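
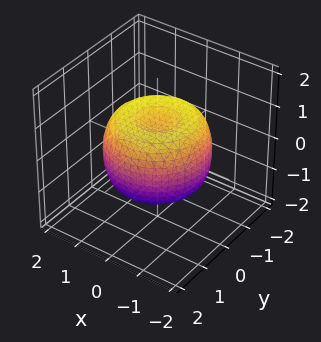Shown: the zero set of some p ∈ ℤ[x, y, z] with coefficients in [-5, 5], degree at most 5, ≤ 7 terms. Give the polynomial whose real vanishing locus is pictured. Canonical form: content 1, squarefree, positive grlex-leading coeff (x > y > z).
2*x^4 + 4*x^2*y^2 + 2*y^4 - 3*x^2 - 3*y^2 + 3*z^2 - 2

1. Degree: the shape is more complex than any degree-3 surface, so deg p = 4.
2. Symmetry: every cross-section ⟂ z is a circle, so x, y appear only via x² + y².
3. From the axis intercepts and sections: a circular section at z = 0 has radius between 1 and 2.
4. Putting this together gives p.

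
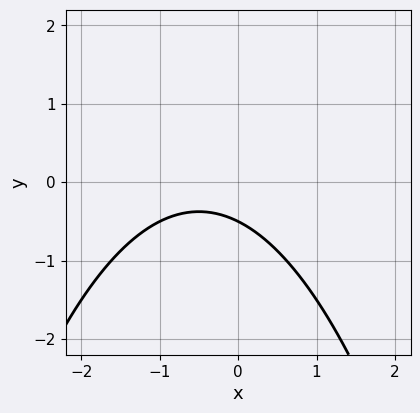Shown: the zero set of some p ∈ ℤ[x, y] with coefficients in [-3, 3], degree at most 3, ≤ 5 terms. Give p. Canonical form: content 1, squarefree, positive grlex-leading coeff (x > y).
x^2 + x + 2*y + 1

The degree is 2 — a generic line meets the curve in up to 2 points.
Reading off the gridlines: it misses every integer gridline on the x-axis.
The integer polynomial consistent with all of this is the stated p.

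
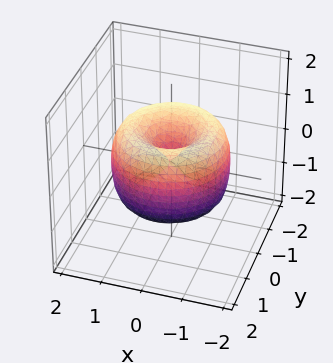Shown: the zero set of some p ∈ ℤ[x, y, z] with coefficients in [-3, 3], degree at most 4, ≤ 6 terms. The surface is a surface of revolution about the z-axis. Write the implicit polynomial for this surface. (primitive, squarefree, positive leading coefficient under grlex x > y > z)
x^4 + 2*x^2*y^2 + y^4 - 2*x^2 - 2*y^2 + z^2

(a) The degree is 4 — a generic line meets the surface in up to 4 points.
(b) By symmetry, every cross-section ⟂ z is a circle, so x, y appear only via x² + y².
(c) Observable constraints: it crosses the z-axis at the gridline z = 0; it meets the y-axis at y = 0 (among the integer gridlines).
(d) Matching integer coefficients to the picture gives p.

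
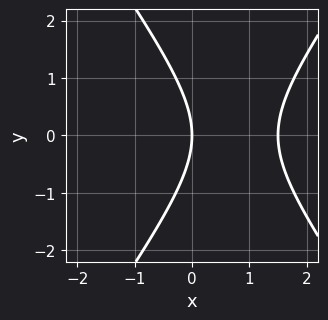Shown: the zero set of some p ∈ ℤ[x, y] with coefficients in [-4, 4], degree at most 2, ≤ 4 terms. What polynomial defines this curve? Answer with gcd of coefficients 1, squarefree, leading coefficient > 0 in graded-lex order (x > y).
deg p = 2. A generic line meets the curve in up to 2 points.
Symmetries: the y ↦ −y reflection is a symmetry, so y appears only in even powers.
Against the integer gridlines: it meets the y-axis at y = 0 (among the integer gridlines); it meets the x-axis at x = 0 (among the integer gridlines).
These observations pin down the coefficients.

2*x^2 - y^2 - 3*x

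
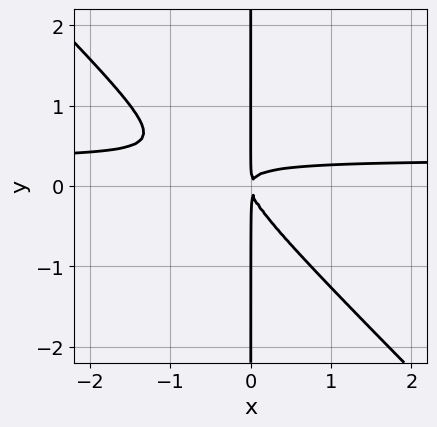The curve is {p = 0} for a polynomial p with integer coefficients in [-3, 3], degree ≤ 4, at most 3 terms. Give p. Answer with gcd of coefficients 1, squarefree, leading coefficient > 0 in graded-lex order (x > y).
3*x^2*y + 3*x*y^2 - x^2

(a) deg p = 3.
(b) Reading off the gridlines: the visible y-axis segment lies entirely on the curve.
(c) Matching integer coefficients to the picture gives p.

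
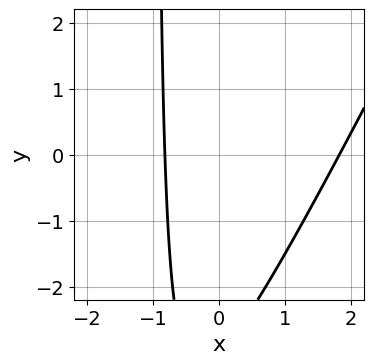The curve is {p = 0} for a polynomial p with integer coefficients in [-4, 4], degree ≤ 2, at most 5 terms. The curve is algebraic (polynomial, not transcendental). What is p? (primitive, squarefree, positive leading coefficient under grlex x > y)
1. The degree is 2 — no degree-1 curve has this shape.
2. Against the integer gridlines: the curve avoids every integer y-axis point in the box.
3. Putting this together gives p.

2*x^2 - x*y - 2*x - y - 3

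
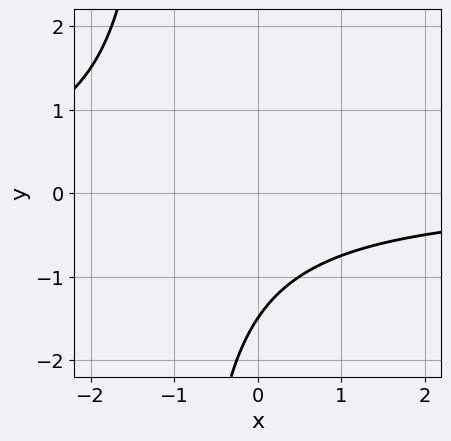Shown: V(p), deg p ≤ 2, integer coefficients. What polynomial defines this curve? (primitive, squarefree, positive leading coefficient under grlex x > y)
First, deg p = 2. A generic line meets the curve in up to 2 points.
Next, from the visible intercepts: it misses every integer gridline on the x-axis.
Finally, the integer polynomial consistent with all of this is the stated p.

2*x*y + 2*y + 3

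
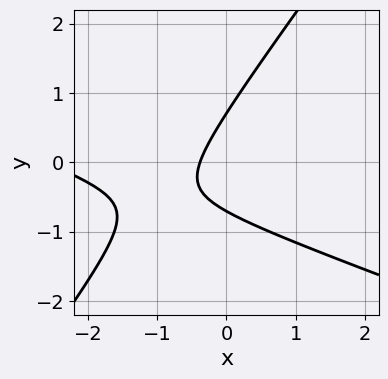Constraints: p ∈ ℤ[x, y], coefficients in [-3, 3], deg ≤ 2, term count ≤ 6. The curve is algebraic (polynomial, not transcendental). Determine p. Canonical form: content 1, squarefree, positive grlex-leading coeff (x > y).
First, degree: the shape is more complex than any degree-1 curve, so deg p = 2.
Finally, solving for integer coefficients yields p as stated.

x^2 + 2*x*y - 2*y^2 + 3*x + 1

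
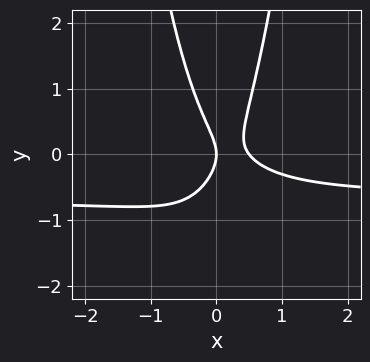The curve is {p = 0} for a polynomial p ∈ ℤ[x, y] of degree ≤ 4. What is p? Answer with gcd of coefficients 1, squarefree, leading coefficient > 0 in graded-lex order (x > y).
1. Degree: a generic line meets the curve in up to 3 points, so deg p = 3.
2. Reading off the gridlines: one y-axis crossing is at y = 0; one x-axis crossing is at x = 0.
3. Together with the visible shape, these determine p as stated.

3*x^2*y + 2*x^2 - y^2 - x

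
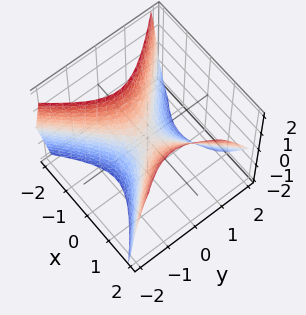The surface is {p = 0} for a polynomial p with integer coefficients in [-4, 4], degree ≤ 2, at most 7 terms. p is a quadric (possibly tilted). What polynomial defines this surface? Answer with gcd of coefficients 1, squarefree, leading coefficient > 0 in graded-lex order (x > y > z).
3*x^2 - x*z - 3*y^2 - y*z - 2*z

First, deg p = 2.
Next, reading off the gridlines: it meets the z-axis at z = 0 (among the integer gridlines); one y-axis crossing is at y = 0.
Finally, solving for integer coefficients yields p as stated.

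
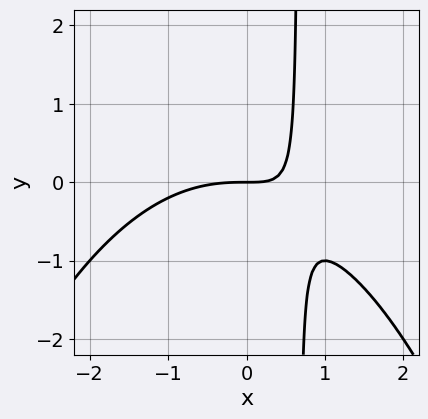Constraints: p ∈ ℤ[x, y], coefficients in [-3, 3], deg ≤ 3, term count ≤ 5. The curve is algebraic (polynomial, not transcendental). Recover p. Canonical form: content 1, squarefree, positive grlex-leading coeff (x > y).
x^3 + 3*x*y - 2*y

First, the degree is 3 — the shape is more complex than any degree-2 curve.
Next, from the axis intercepts and sections: one x-axis crossing is at x = 0; one y-axis crossing is at y = 0.
Finally, solving for integer coefficients yields p as stated.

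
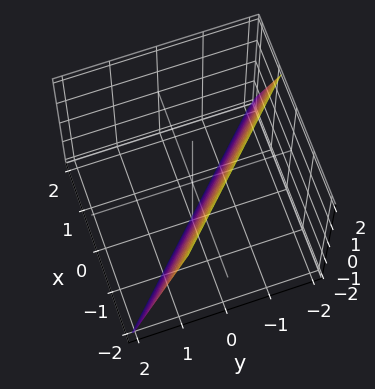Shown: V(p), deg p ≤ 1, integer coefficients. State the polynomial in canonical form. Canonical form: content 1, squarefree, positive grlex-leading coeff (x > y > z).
3*x + 3*y + z + 2

1. The degree is 1 — the surface is flat (a plane).
2. Checking where it meets the axes: one z-axis crossing is at z = -2.
3. These observations pin down the coefficients.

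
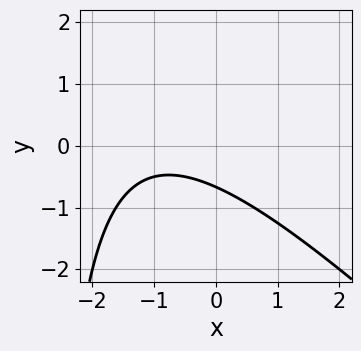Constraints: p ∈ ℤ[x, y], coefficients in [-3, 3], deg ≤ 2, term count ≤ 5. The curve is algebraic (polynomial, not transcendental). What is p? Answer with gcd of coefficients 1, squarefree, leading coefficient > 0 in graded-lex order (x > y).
1. deg p = 2. No degree-1 curve has this shape.
2. Observable constraints: it misses every integer gridline on the x-axis.
3. The integer polynomial consistent with all of this is the stated p.

x^2 + x*y + 2*x + 3*y + 2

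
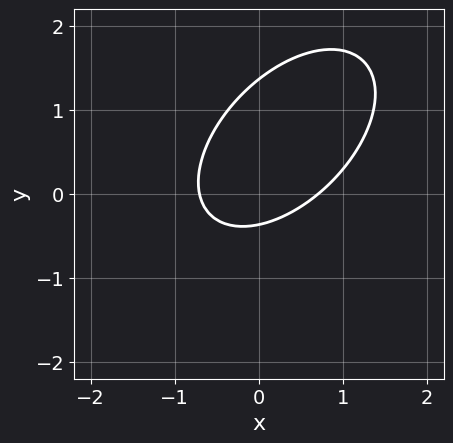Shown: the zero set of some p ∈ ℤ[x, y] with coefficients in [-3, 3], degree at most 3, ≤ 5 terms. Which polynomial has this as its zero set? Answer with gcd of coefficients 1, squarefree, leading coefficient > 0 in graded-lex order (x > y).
First, the degree is 2 — a generic line meets the curve in up to 2 points.
Finally, matching integer coefficients to the picture gives p.

2*x^2 - 2*x*y + 2*y^2 - 2*y - 1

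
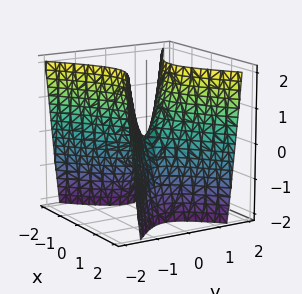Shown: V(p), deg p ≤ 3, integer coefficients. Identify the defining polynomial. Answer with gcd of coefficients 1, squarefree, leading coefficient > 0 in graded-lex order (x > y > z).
Degree: a hyperbolic paraboloid; a quadric, so deg p = 2.
Symmetries: it's symmetric under y → −y, forcing even powers of y; the x ↦ −x reflection is a symmetry, so x appears only in even powers.
Reading off the gridlines: it meets the z-axis at z = 0 (among the integer gridlines); it crosses the y-axis at the gridline y = 0.
Fitting integer coefficients to these (and the overall shape) gives p.

2*x^2 - 3*y^2 + z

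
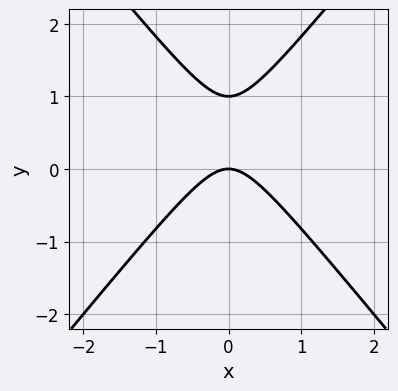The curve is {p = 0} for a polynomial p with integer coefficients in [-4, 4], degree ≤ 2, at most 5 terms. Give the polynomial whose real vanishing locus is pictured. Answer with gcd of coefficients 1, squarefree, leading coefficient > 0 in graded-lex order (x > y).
(a) The degree is 2 — the shape is more complex than any degree-1 curve.
(b) Symmetries: the x ↦ −x reflection is a symmetry, so x appears only in even powers.
(c) Reading off the gridlines: the y-axis gridline crossings are at y ∈ {0, 1}; it meets the x-axis at x = 0 (among the integer gridlines).
(d) Assembling these constraints gives the stated polynomial.

3*x^2 - 2*y^2 + 2*y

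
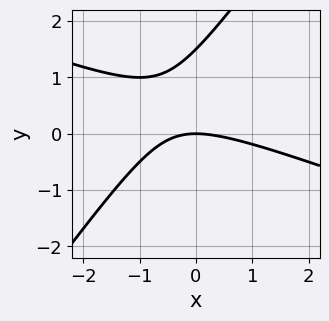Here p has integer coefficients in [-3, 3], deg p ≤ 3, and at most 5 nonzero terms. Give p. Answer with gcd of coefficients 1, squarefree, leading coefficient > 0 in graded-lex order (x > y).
First, degree: the shape is more complex than any degree-1 curve, so deg p = 2.
Next, against the integer gridlines: it crosses the x-axis at the gridline x = 0; one y-axis crossing is at y = 0.
Finally, matching integer coefficients to the picture gives p.

x^2 + 2*x*y - 2*y^2 + 3*y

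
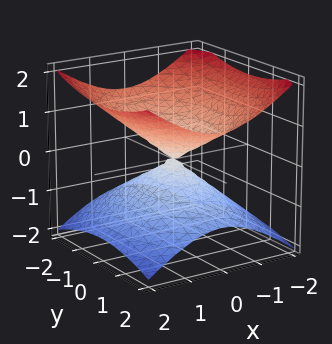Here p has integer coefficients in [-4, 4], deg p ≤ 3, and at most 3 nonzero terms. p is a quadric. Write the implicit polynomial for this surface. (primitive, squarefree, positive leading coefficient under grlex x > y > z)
2*x^2 + y^2 - 3*z^2

First, the degree is 2 — a double cone through the origin; a quadric.
Next, symmetries: it's symmetric under z → −z, forcing even powers of z; mirror symmetry y ↦ −y ⇒ only even powers of y; mirror symmetry x ↦ −x ⇒ only even powers of x.
Next, reading off the gridlines: one y-axis crossing is at y = 0; it crosses the z-axis at the gridline z = 0.
Finally, solving for integer coefficients yields p as stated.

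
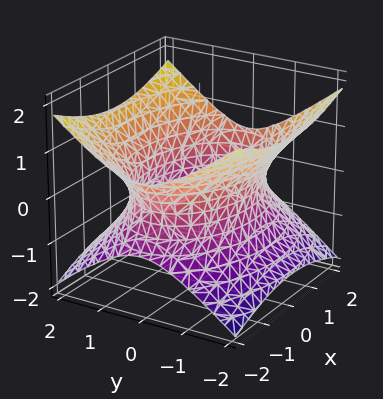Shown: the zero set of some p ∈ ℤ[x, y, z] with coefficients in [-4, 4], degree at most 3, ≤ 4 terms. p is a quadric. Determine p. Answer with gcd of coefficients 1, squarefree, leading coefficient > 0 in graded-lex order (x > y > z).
x^2 + 2*y^2 - 3*z^2 - 3

1. Degree: an hourglass — one-sheet hyperboloid; a quadric, so deg p = 2.
2. Symmetries: the x ↦ −x reflection is a symmetry, so x appears only in even powers; mirror symmetry z ↦ −z ⇒ only even powers of z; the y ↦ −y reflection is a symmetry, so y appears only in even powers.
3. Checking where it meets the axes: the surface avoids every integer z-axis point in the box.
4. Assembling these constraints gives the stated polynomial.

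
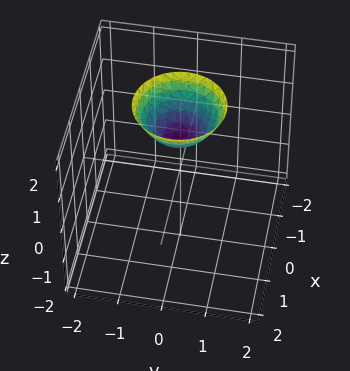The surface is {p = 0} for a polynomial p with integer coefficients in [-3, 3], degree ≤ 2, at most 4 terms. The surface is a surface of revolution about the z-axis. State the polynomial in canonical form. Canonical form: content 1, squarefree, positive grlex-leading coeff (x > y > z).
x^2 + y^2 - z + 1

1. deg p = 2. A generic line meets the surface in up to 2 points.
2. Symmetry: every cross-section ⟂ z is a circle, so x, y appear only via x² + y².
3. From the visible intercepts: it meets the z-axis at z = 1 (among the integer gridlines); no y-intercept at any integer in the box.
4. Matching integer coefficients to the picture gives p.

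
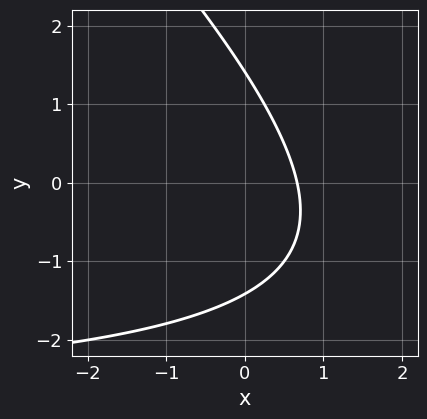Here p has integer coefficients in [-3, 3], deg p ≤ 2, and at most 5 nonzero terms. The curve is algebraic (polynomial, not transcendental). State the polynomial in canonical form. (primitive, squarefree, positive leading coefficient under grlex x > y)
x*y + y^2 + 3*x - 2

(a) Degree: a generic line meets the curve in up to 2 points, so deg p = 2.
(b) Matching integer coefficients to the picture gives p.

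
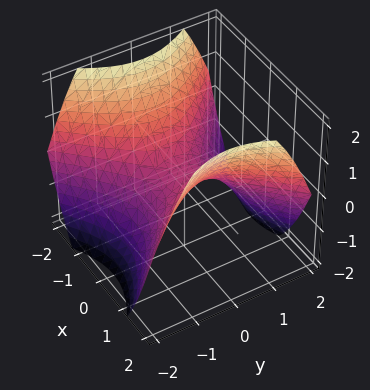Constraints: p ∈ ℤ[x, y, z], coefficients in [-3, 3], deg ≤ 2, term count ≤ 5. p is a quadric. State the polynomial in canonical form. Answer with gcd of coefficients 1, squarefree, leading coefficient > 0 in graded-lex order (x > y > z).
First, deg p = 2. A saddle surface; a quadric.
Next, symmetries: the y ↦ −y reflection is a symmetry, so y appears only in even powers; it's symmetric under x → −x, forcing even powers of x.
Then, against the integer gridlines: one z-axis crossing is at z = 0; it meets the y-axis at y = 0 (among the integer gridlines); it crosses the x-axis at the gridline x = 0.
Finally, these observations pin down the coefficients.

2*x^2 - 2*y^2 - 3*z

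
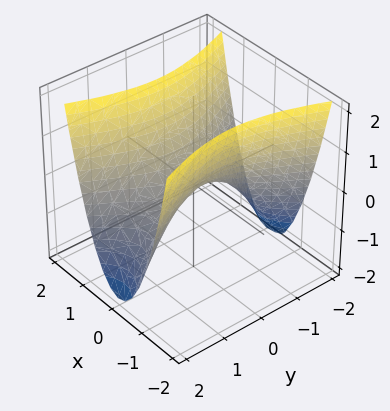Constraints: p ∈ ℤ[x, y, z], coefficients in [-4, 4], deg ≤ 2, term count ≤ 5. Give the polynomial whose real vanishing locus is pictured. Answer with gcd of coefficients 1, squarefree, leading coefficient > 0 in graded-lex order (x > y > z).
3*x^2 - y^2 - 2*z

(a) Degree: a hyperbolic paraboloid; a quadric, so deg p = 2.
(b) Symmetries: it's symmetric under y → −y, forcing even powers of y; it's symmetric under x → −x, forcing even powers of x.
(c) Observable constraints: it meets the x-axis at x = 0 (among the integer gridlines); it crosses the z-axis at the gridline z = 0.
(d) Fitting integer coefficients to these (and the overall shape) gives p.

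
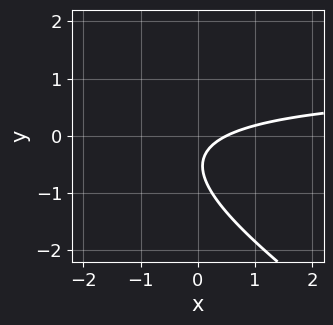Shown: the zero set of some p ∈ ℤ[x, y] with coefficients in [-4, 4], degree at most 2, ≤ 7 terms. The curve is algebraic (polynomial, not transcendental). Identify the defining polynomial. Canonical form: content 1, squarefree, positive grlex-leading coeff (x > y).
2*x*y + 3*y^2 - 2*x + 3*y + 1

First, the degree is 2 — the shape is more complex than any degree-1 curve.
Next, from the visible intercepts: no y-intercept at any integer in the box.
Finally, the integer polynomial consistent with all of this is the stated p.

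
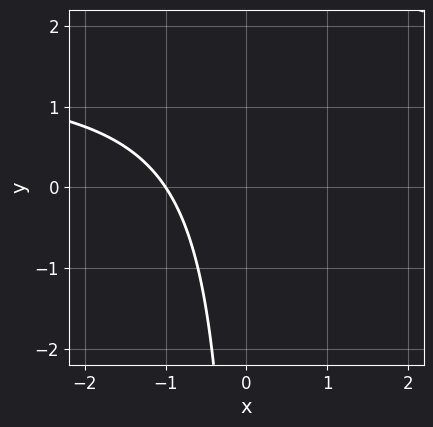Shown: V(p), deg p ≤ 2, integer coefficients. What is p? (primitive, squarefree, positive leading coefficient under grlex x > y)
1. Degree: a generic line meets the curve in up to 2 points, so deg p = 2.
2. From the visible intercepts: it meets the x-axis at x = -1 (among the integer gridlines); no y-intercept at any integer in the box.
3. Assembling these constraints gives the stated polynomial.

2*x*y - 3*x - 3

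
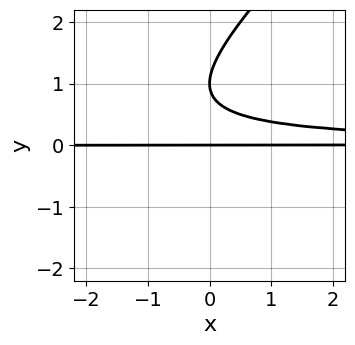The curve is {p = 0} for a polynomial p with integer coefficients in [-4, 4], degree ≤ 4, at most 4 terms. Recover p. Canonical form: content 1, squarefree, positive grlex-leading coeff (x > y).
The degree is 3 — no degree-2 curve has this shape.
Against the integer gridlines: the visible x-axis segment lies entirely on the curve; the y-axis gridline crossings are at y ∈ {0, 1}.
Putting this together gives p.

x*y^2 - y^3 + 2*y^2 - y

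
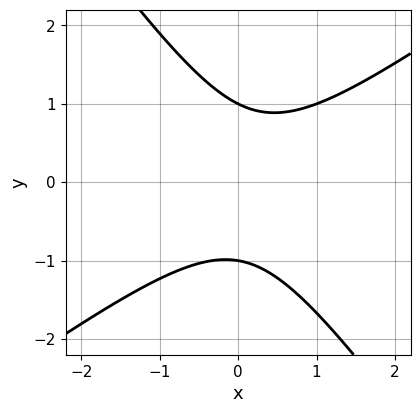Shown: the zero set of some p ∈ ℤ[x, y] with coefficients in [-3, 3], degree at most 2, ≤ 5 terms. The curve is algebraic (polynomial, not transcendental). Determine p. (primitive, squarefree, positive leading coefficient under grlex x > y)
3*x^2 - 2*x*y - 3*y^2 - x + 3

First, the degree is 2 — no degree-1 curve has this shape.
Next, observable constraints: the y-axis gridline crossings are at y ∈ {-1, 1}; no x-intercept at any integer in the box.
Finally, fitting integer coefficients to these (and the overall shape) gives p.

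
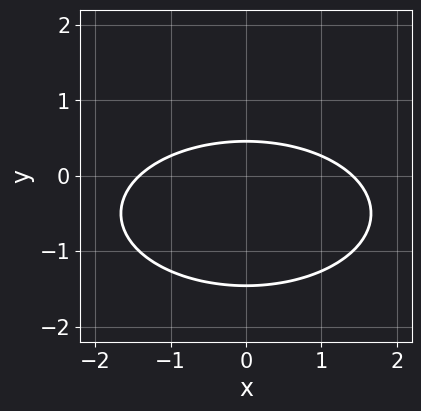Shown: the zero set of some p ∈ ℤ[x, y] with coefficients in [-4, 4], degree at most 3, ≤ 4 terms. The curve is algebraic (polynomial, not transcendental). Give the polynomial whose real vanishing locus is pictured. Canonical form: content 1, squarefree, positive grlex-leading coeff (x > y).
x^2 + 3*y^2 + 3*y - 2

1. The degree is 2 — no degree-1 curve has this shape.
2. Symmetries: the x ↦ −x reflection is a symmetry, so x appears only in even powers.
3. Fitting integer coefficients to these (and the overall shape) gives p.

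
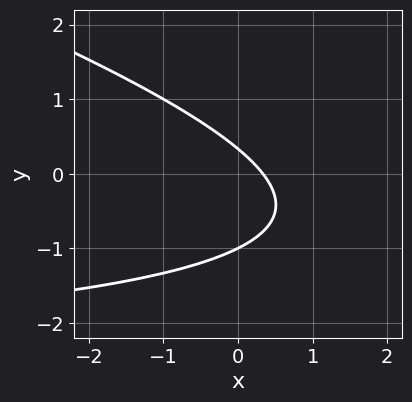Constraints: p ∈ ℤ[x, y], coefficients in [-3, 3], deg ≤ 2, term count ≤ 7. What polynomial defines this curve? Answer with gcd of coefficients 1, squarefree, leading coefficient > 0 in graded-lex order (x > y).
x*y + 3*y^2 + 3*x + 2*y - 1

The degree is 2 — a generic line meets the curve in up to 2 points.
Reading off the gridlines: it meets the y-axis at y = -1 (among the integer gridlines).
Putting this together gives p.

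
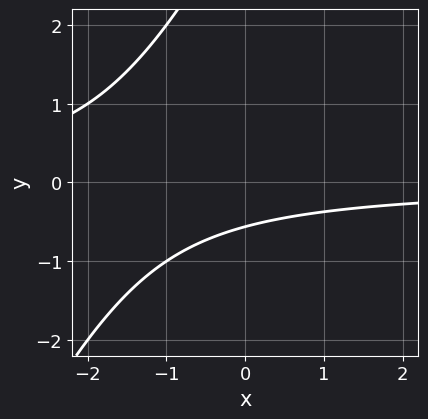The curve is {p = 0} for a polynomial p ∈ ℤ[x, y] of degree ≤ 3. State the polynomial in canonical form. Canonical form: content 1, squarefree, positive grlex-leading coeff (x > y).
Degree: a generic line meets the curve in up to 2 points, so deg p = 2.
Reading off the gridlines: no x-intercept at any integer in the box.
Matching integer coefficients to the picture gives p.

2*x*y - y^2 + 3*y + 2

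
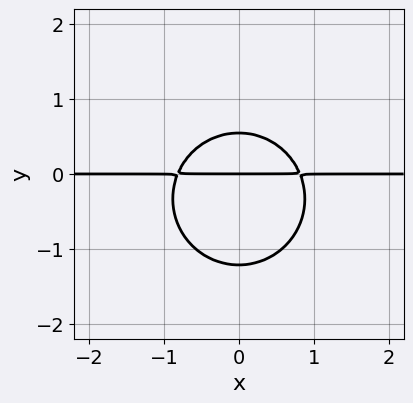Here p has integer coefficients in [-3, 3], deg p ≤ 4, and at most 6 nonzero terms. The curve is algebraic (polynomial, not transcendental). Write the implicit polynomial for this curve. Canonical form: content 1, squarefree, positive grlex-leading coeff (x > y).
First, deg p = 3. The shape is more complex than any degree-2 curve.
Then, symmetries: it's symmetric under x → −x, forcing even powers of x.
Next, from the axis intercepts and sections: one y-axis crossing is at y = 0; the visible x-axis segment lies entirely on the curve.
Finally, matching integer coefficients to the picture gives p.

3*x^2*y + 3*y^3 + 2*y^2 - 2*y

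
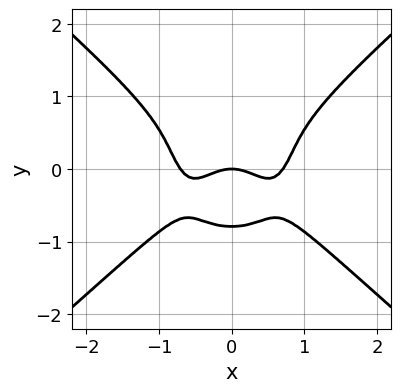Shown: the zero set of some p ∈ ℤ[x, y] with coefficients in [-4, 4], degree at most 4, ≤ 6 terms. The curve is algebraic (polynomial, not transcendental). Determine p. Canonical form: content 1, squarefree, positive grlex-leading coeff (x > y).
1. Degree: the shape is more complex than any degree-3 curve, so deg p = 4.
2. Symmetries: it's symmetric under x → −x, forcing even powers of x.
3. Against the integer gridlines: it meets the x-axis at x = 0 (among the integer gridlines); it crosses the y-axis at the gridline y = 0.
4. These observations pin down the coefficients.

2*x^4 - x^2*y^2 - 2*y^4 - x^2 - y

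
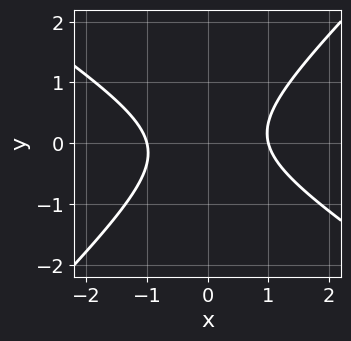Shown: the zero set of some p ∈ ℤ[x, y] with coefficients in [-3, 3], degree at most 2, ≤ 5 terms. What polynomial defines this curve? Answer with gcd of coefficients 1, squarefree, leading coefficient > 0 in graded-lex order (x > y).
First, the degree is 2 — no degree-1 curve has this shape.
Then, from the axis intercepts and sections: the curve avoids every integer y-axis point in the box; among the integer gridlines, it crosses the x-axis at x ∈ {-1, 1}.
Finally, putting this together gives p.

2*x^2 + x*y - 3*y^2 - 2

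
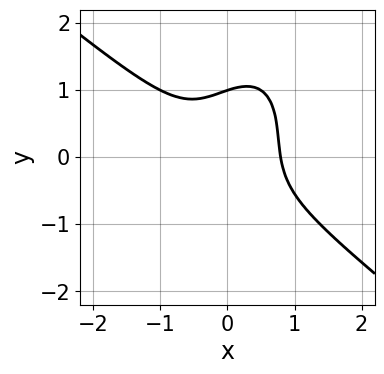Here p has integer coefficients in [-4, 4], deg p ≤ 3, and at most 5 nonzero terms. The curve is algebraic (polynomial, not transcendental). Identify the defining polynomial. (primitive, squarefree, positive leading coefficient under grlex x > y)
2*x^3 + x^2*y - x*y^2 + y^3 - 1

Degree: the shape is more complex than any degree-2 curve, so deg p = 3.
Checking where it meets the axes: one y-axis crossing is at y = 1.
Assembling these constraints gives the stated polynomial.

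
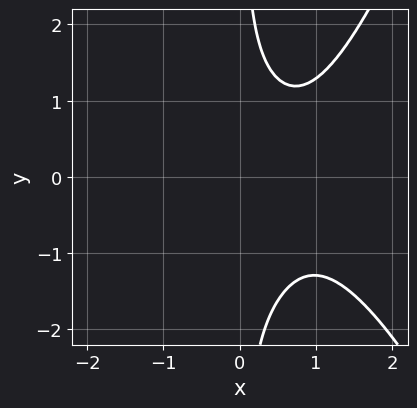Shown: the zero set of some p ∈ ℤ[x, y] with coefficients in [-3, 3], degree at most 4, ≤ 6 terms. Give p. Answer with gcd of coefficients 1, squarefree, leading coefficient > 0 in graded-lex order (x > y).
2*x^4 + 2*x^2*y - 3*x*y^2 - 2*x*y + 3

First, the degree is 4 — no degree-3 curve has this shape.
Then, from the visible intercepts: no y-intercept at any integer in the box; the curve avoids every integer x-axis point in the box.
Finally, solving for integer coefficients yields p as stated.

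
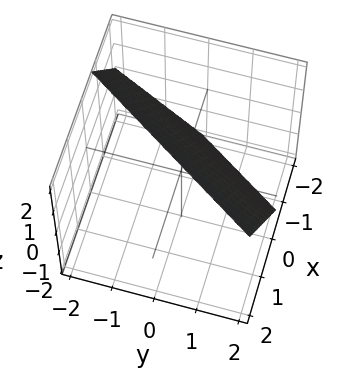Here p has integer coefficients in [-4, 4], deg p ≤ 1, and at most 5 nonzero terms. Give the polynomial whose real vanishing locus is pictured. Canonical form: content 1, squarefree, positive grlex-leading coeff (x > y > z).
First, deg p = 1.
Then, checking where it meets the axes: it crosses the y-axis at the gridline y = 1; it meets the z-axis at z = 1 (among the integer gridlines).
Finally, the integer polynomial consistent with all of this is the stated p.

3*x - 2*y - 2*z + 2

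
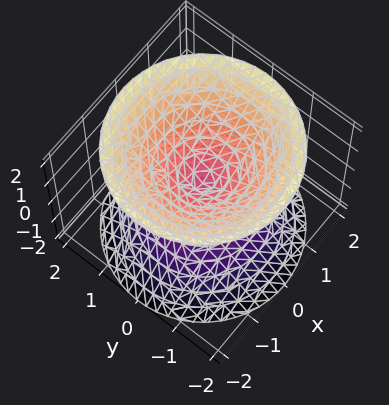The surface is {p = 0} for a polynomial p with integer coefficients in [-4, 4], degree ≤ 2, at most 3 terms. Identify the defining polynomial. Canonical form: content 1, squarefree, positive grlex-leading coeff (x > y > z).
1. The picture has 2 separate pieces. Treating them together as one polynomial.
2. Degree: two nappes meeting at a single point; a quadric, so deg p = 2.
3. Symmetries: the z ↦ −z reflection is a symmetry, so z appears only in even powers; every cross-section ⟂ z is a circle, so x, y appear only via x² + y².
4. Checking where it meets the axes: one y-axis crossing is at y = 0; one z-axis crossing is at z = 0.
5. Together with the visible shape, these determine p as stated.

x^2 + y^2 - z^2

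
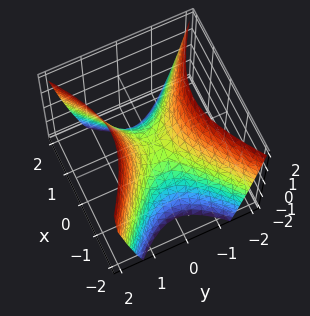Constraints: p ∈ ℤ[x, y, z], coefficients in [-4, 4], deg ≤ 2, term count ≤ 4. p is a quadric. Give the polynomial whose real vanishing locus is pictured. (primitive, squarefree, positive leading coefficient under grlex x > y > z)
2*x^2 - 3*y^2 + 2*z

(a) Degree: a hyperbolic paraboloid; a quadric, so deg p = 2.
(b) Symmetries: mirror symmetry y ↦ −y ⇒ only even powers of y; the x ↦ −x reflection is a symmetry, so x appears only in even powers.
(c) Checking where it meets the axes: one y-axis crossing is at y = 0; one x-axis crossing is at x = 0; it meets the z-axis at z = 0 (among the integer gridlines).
(d) Solving for integer coefficients yields p as stated.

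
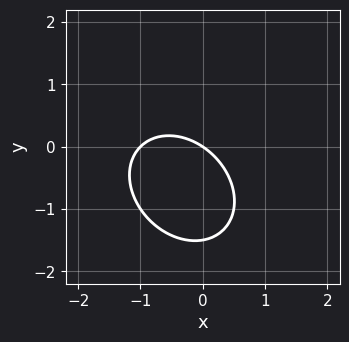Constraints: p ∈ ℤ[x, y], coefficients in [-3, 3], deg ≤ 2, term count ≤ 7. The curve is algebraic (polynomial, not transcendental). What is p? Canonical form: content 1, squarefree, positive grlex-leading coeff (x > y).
2*x^2 + x*y + 2*y^2 + 2*x + 3*y

1. The degree is 2 — a generic line meets the curve in up to 2 points.
2. Checking where it meets the axes: it meets the y-axis at y = 0 (among the integer gridlines); among the integer gridlines, it crosses the x-axis at x ∈ {-1, 0}.
3. Together with the visible shape, these determine p as stated.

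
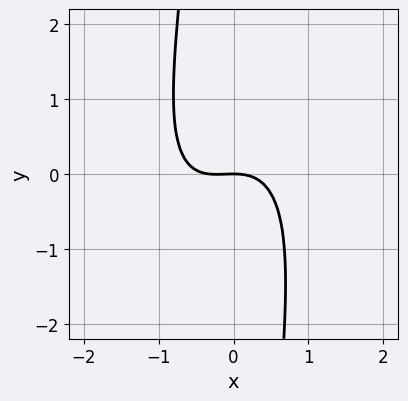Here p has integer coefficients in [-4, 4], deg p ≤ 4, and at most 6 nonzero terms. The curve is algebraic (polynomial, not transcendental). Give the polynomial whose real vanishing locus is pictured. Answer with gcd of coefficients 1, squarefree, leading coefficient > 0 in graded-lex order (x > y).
deg p = 3.
Against the integer gridlines: one y-axis crossing is at y = 0; it meets the x-axis at x = 0 (among the integer gridlines).
Putting this together gives p.

3*x^3 - 2*x^2*y + x*y^2 + x^2 + 3*y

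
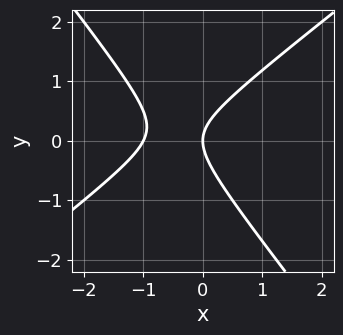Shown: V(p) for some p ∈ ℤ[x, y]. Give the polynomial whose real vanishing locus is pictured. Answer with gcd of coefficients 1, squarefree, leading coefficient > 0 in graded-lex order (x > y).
2*x^2 - x*y - 2*y^2 + 2*x

1. The degree is 2 — the shape is more complex than any degree-1 curve.
2. From the axis intercepts and sections: it crosses the y-axis at the gridline y = 0; the x-axis gridline crossings are at x ∈ {-1, 0}.
3. These observations pin down the coefficients.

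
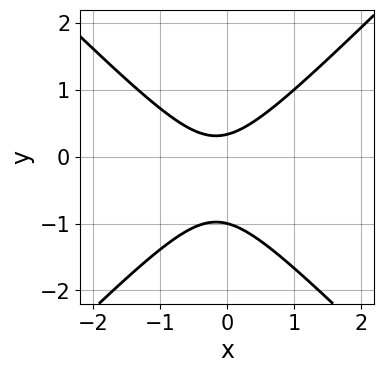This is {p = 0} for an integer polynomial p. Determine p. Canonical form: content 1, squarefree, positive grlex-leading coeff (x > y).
deg p = 2.
Checking where it meets the axes: no x-intercept at any integer in the box; it meets the y-axis at y = -1 (among the integer gridlines).
These observations pin down the coefficients.

3*x^2 - 3*y^2 + x - 2*y + 1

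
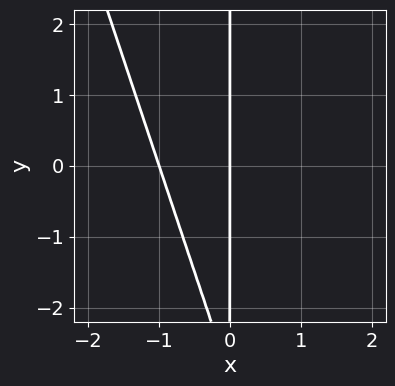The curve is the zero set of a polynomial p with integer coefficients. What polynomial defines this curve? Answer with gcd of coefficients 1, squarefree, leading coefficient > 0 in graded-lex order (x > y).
3*x^2 + x*y + 3*x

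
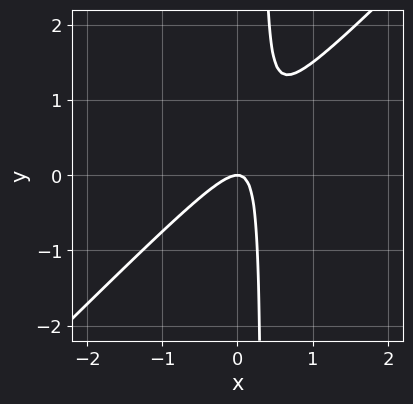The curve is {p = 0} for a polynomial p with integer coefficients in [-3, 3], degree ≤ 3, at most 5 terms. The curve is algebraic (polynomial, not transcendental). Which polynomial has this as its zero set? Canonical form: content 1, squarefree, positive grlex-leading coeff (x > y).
3*x^2 - 3*x*y + y

(a) The degree is 2 — the shape is more complex than any degree-1 curve.
(b) Reading off the gridlines: it meets the y-axis at y = 0 (among the integer gridlines); one x-axis crossing is at x = 0.
(c) These observations pin down the coefficients.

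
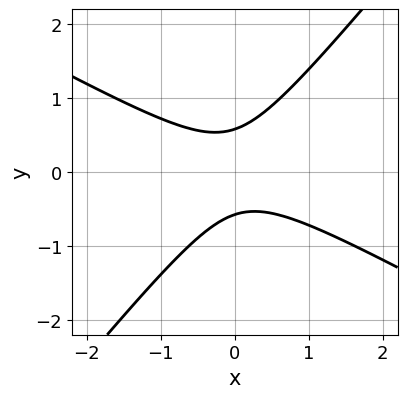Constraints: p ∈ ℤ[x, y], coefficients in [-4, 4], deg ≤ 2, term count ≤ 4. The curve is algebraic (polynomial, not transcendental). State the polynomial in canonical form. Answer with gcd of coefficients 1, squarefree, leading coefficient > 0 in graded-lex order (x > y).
Degree: the shape is more complex than any degree-1 curve, so deg p = 2.
From the axis intercepts and sections: the curve avoids every integer x-axis point in the box.
These observations pin down the coefficients.

2*x^2 + 2*x*y - 3*y^2 + 1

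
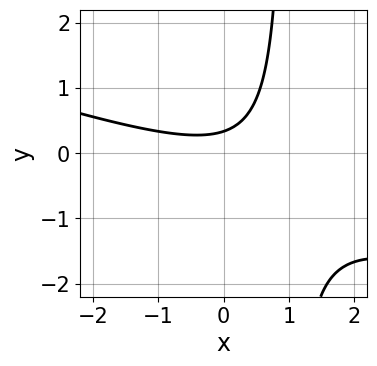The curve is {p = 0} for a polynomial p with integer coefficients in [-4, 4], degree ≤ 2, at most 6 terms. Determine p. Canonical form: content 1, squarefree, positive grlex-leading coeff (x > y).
(a) deg p = 2. A generic line meets the curve in up to 2 points.
(b) From the visible intercepts: the curve avoids every integer x-axis point in the box.
(c) Matching integer coefficients to the picture gives p.

x^2 + 3*x*y - 3*y + 1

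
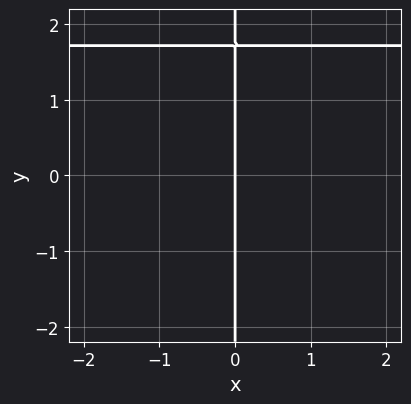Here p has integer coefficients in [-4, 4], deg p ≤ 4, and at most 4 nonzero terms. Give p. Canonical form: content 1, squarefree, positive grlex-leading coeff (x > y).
Degree: no degree-3 curve has this shape, so deg p = 4.
Against the integer gridlines: every point of the y-axis in the box is on the curve; one x-axis crossing is at x = 0.
Matching integer coefficients to the picture gives p.

2*x*y^3 - 3*x*y^2 + x*y - 3*x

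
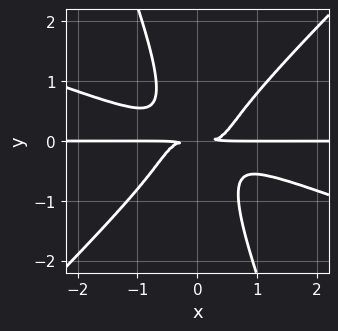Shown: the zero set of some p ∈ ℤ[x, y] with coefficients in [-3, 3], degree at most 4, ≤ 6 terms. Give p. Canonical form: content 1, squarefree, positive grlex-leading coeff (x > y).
x^3*y + 2*x^2*y^2 - 2*x*y^3 - y^4 - y^2

Degree: the shape is more complex than any degree-3 curve, so deg p = 4.
Observable constraints: every point of the x-axis in the box is on the curve.
Fitting integer coefficients to these (and the overall shape) gives p.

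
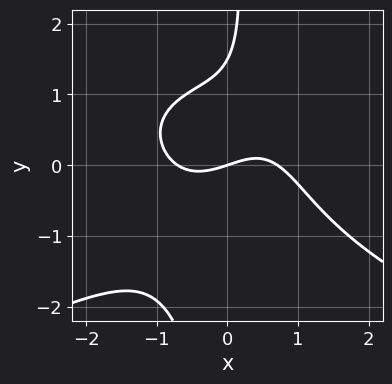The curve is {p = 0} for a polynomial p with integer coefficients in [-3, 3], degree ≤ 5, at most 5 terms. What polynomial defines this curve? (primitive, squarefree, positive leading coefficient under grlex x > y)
The degree is 4 — the shape is more complex than any degree-3 curve.
From the visible intercepts: it crosses the x-axis at the gridline x = 0; it crosses the y-axis at the gridline y = 0.
Fitting integer coefficients to these (and the overall shape) gives p.

2*x*y^3 + 2*x^3 - 2*y^2 - x + 3*y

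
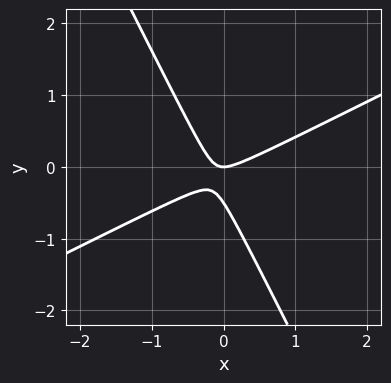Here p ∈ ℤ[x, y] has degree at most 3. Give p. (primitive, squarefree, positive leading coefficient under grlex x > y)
2*x^2 - 3*x*y - 2*y^2 - y

(a) Degree: no degree-1 curve has this shape, so deg p = 2.
(b) Reading off the gridlines: one y-axis crossing is at y = 0; it crosses the x-axis at the gridline x = 0.
(c) Assembling these constraints gives the stated polynomial.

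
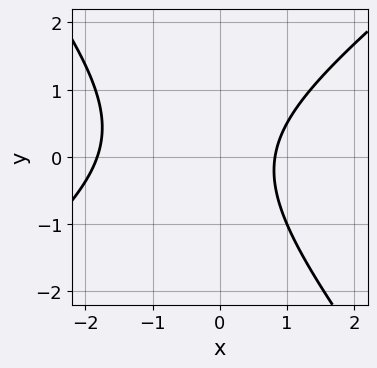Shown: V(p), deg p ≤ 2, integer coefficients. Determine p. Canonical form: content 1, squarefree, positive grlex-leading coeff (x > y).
1. deg p = 2.
2. Against the integer gridlines: it misses every integer gridline on the y-axis.
3. The integer polynomial consistent with all of this is the stated p.

2*x^2 - x*y - 2*y^2 + 2*x - 3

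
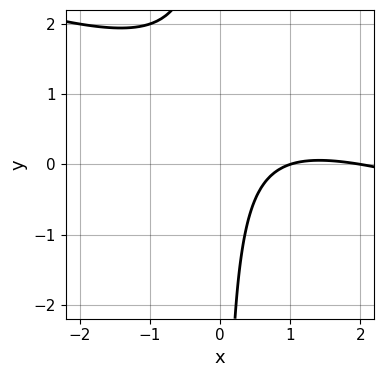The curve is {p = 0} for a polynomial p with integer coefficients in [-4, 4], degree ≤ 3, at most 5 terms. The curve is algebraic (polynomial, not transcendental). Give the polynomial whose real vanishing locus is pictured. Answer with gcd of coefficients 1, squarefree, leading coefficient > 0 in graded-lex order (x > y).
deg p = 2.
Reading off the gridlines: the x-axis gridline crossings are at x ∈ {1, 2}; the curve avoids every integer y-axis point in the box.
Putting this together gives p.

x^2 + 3*x*y - 3*x + 2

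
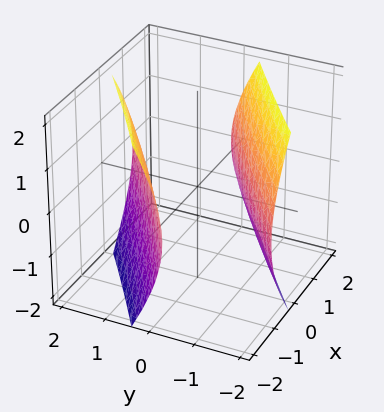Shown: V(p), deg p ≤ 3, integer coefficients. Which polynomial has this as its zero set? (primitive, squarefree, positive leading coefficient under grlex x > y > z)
1. The picture has 2 separate pieces. They look like related sheets of one shape, so recover p as a whole.
2. deg p = 2. A generic line meets the surface in up to 2 points.
3. Reading off the gridlines: no z-intercept at any integer in the box.
4. Solving for integer coefficients yields p as stated.

x^2 - 3*x*y + 2*y^2 - z^2 - 3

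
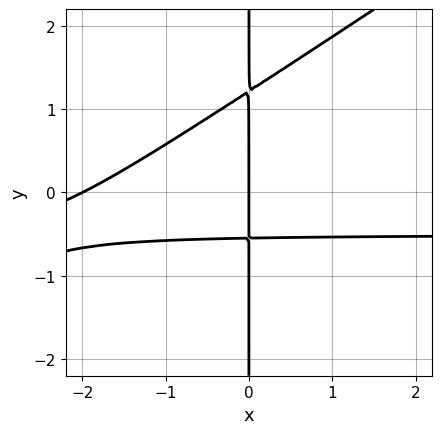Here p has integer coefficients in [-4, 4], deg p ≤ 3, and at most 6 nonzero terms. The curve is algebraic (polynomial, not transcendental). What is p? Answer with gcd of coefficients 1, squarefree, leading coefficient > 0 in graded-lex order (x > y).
2*x^2*y - 3*x*y^2 + x^2 + 2*x*y + 2*x

1. The degree is 3 — no degree-2 curve has this shape.
2. From the axis intercepts and sections: the visible y-axis segment lies entirely on the curve; the x-axis gridline crossings are at x ∈ {-2, 0}.
3. Together with the visible shape, these determine p as stated.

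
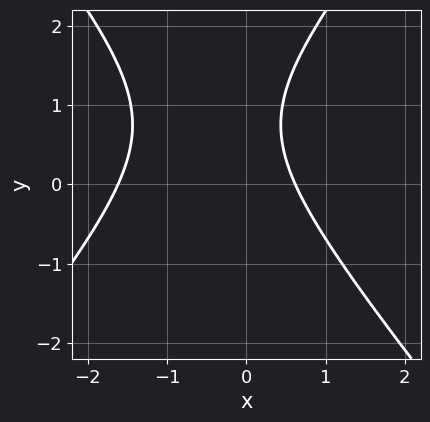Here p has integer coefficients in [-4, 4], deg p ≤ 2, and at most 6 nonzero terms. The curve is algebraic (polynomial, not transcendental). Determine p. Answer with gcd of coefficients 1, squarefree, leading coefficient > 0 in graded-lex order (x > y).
3*x^2 - 2*y^2 + 3*x + 3*y - 3

First, the degree is 2 — a generic line meets the curve in up to 2 points.
Then, from the axis intercepts and sections: no y-intercept at any integer in the box.
Finally, matching integer coefficients to the picture gives p.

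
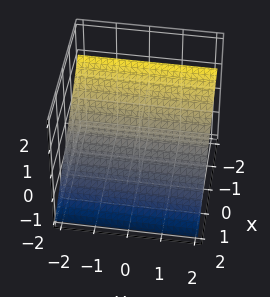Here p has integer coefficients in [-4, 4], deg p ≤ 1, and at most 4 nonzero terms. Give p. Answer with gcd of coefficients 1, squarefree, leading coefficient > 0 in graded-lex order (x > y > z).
2*x + 3*z + 2

1. deg p = 1. The surface is flat (a plane).
2. Observable constraints: it misses every integer gridline on the y-axis; it meets the x-axis at x = -1 (among the integer gridlines).
3. These observations pin down the coefficients.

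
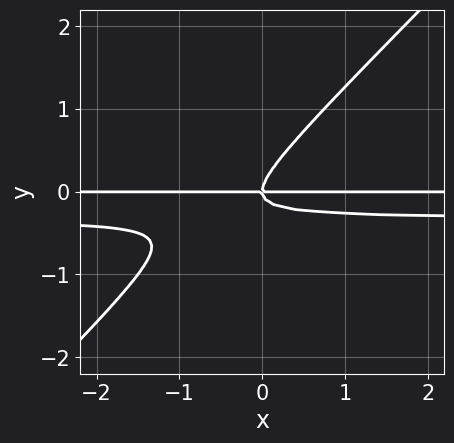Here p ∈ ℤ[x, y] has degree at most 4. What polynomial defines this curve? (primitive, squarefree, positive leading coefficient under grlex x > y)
3*x*y^2 - 3*y^3 + x*y

1. Degree: no degree-2 curve has this shape, so deg p = 3.
2. From the axis intercepts and sections: the visible x-axis segment lies entirely on the curve; it meets the y-axis at y = 0 (among the integer gridlines).
3. The integer polynomial consistent with all of this is the stated p.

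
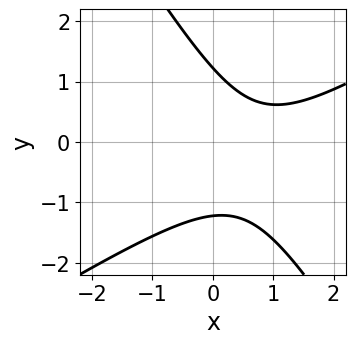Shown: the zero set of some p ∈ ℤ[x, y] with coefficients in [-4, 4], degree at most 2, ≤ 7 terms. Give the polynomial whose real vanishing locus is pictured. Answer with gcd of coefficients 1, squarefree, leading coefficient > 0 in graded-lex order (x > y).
2*x^2 - 2*x*y - 2*y^2 - 3*x + 3

1. deg p = 2. No degree-1 curve has this shape.
2. Observable constraints: no x-intercept at any integer in the box.
3. Assembling these constraints gives the stated polynomial.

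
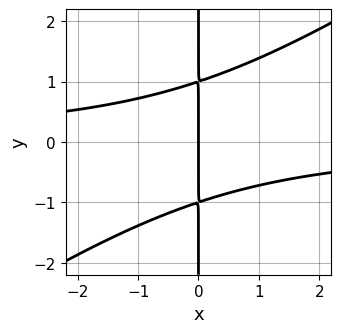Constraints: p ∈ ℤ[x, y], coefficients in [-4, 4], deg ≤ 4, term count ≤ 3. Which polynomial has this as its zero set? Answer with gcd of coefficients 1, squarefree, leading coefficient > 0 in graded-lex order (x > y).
The degree is 3 — a generic line meets the curve in up to 3 points.
Observable constraints: every point of the y-axis in the box is on the curve; it meets the x-axis at x = 0 (among the integer gridlines).
Fitting integer coefficients to these (and the overall shape) gives p.

2*x^2*y - 3*x*y^2 + 3*x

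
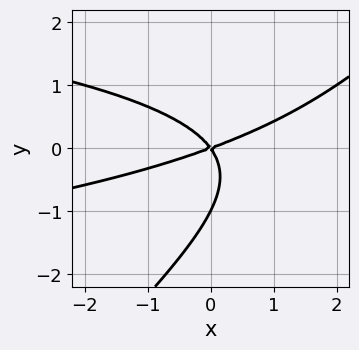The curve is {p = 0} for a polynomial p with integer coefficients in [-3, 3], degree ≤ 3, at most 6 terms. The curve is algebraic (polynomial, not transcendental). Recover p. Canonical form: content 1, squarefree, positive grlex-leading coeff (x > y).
2*x*y^2 - 2*y^3 + x^2 - 2*x*y - 2*y^2

(a) Degree: the shape is more complex than any degree-2 curve, so deg p = 3.
(b) From the axis intercepts and sections: it meets the x-axis at x = 0 (among the integer gridlines); among the integer gridlines, it crosses the y-axis at y ∈ {-1, 0}.
(c) Solving for integer coefficients yields p as stated.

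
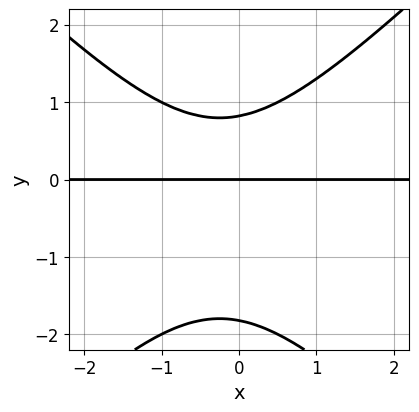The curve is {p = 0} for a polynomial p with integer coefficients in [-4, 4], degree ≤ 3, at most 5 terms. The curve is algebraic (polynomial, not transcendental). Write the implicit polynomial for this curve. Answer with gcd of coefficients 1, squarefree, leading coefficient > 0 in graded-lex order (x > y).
2*x^2*y - 2*y^3 + x*y - 2*y^2 + 3*y

1. Degree: the shape is more complex than any degree-2 curve, so deg p = 3.
2. Reading off the gridlines: every point of the x-axis in the box is on the curve; it meets the y-axis at y = 0 (among the integer gridlines).
3. Putting this together gives p.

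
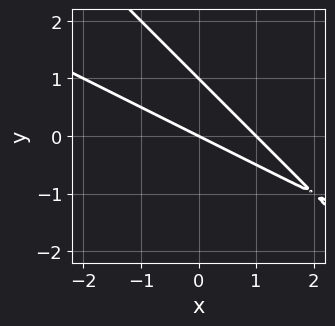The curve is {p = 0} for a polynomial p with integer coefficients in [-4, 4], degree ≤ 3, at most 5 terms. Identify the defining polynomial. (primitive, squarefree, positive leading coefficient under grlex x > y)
x^2 + 3*x*y + 2*y^2 - x - 2*y

(a) The degree is 2 — a generic line meets the curve in up to 2 points.
(b) From the visible intercepts: the y-axis gridline crossings are at y ∈ {0, 1}; the x-axis gridline crossings are at x ∈ {0, 1}.
(c) The integer polynomial consistent with all of this is the stated p.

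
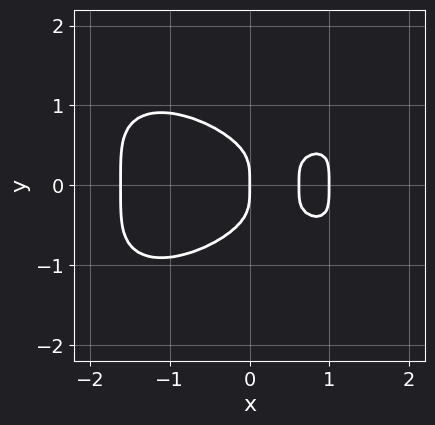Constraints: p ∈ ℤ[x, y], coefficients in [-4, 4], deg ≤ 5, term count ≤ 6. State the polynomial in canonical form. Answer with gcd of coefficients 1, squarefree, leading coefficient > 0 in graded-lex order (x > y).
The degree is 4 — no degree-3 curve has this shape.
Symmetries: mirror symmetry y ↦ −y ⇒ only even powers of y.
From the axis intercepts and sections: one y-axis crossing is at y = 0; the x-axis gridline crossings are at x ∈ {0, 1}.
These observations pin down the coefficients.

x^4 + 3*y^4 - 2*x^2 + x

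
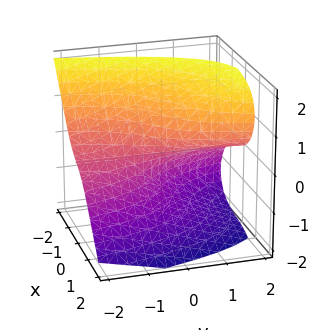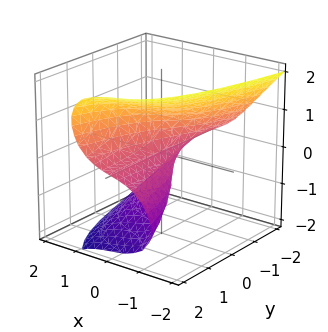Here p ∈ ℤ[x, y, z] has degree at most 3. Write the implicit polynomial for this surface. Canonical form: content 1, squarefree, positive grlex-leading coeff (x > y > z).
2*x^3 + 2*z^3 - 3*y*z + 2*x - 2*z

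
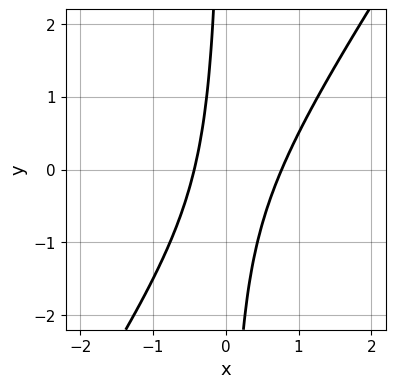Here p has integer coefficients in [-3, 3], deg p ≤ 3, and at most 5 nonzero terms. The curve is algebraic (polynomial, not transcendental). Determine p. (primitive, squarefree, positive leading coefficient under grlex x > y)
1. deg p = 2.
2. Against the integer gridlines: the curve avoids every integer y-axis point in the box.
3. The integer polynomial consistent with all of this is the stated p.

3*x^2 - 2*x*y - x - 1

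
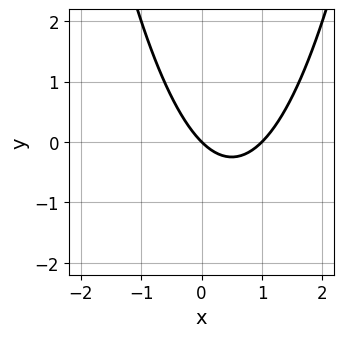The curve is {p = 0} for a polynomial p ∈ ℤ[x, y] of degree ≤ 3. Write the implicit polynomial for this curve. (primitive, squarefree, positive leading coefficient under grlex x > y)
First, the degree is 2 — no degree-1 curve has this shape.
Next, observable constraints: the x-axis gridline crossings are at x ∈ {0, 1}; one y-axis crossing is at y = 0.
Finally, putting this together gives p.

x^2 - x - y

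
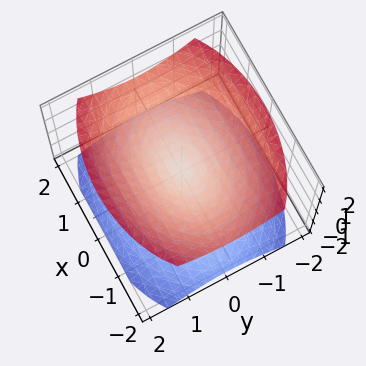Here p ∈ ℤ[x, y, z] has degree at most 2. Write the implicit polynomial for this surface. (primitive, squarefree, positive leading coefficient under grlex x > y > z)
x^2 + 2*y^2 - 2*z^2

First, I count 2 distinct pieces. They look like related sheets of one shape, so recover p as a whole.
Then, the degree is 2 — a double cone through the origin; a quadric.
Next, symmetries: it's symmetric under x → −x, forcing even powers of x; the z ↦ −z reflection is a symmetry, so z appears only in even powers; it's symmetric under y → −y, forcing even powers of y.
Then, reading off the gridlines: one y-axis crossing is at y = 0; one x-axis crossing is at x = 0; it crosses the z-axis at the gridline z = 0.
Finally, fitting integer coefficients to these (and the overall shape) gives p.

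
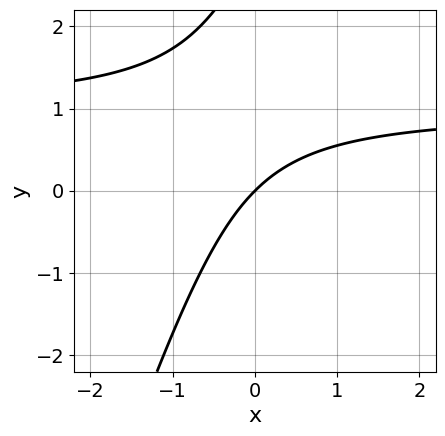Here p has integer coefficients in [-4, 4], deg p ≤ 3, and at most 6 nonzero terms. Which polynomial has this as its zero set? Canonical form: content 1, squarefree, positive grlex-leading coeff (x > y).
(a) The degree is 2 — no degree-1 curve has this shape.
(b) Reading off the gridlines: it meets the y-axis at y = 0 (among the integer gridlines); one x-axis crossing is at x = 0.
(c) Matching integer coefficients to the picture gives p.

3*x*y - y^2 - 3*x + 3*y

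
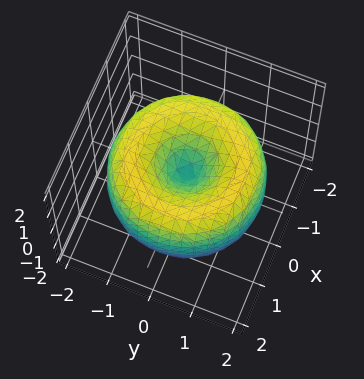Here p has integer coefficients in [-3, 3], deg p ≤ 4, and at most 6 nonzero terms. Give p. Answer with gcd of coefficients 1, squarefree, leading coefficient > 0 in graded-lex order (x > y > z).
1. deg p = 4. A generic line meets the surface in up to 4 points.
2. Symmetries: rotational symmetry about the z-axis ⇒ p depends on x, y only through x² + y².
3. Reading off the gridlines: it meets the y-axis at y = 0 (among the integer gridlines); a circular section at z = 1 has radius exactly 1.
4. Matching integer coefficients to the picture gives p.

x^4 + 2*x^2*y^2 + y^4 - 3*x^2 - 3*y^2 + 2*z^2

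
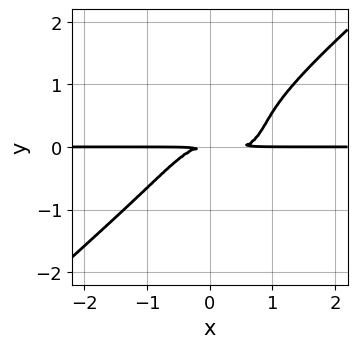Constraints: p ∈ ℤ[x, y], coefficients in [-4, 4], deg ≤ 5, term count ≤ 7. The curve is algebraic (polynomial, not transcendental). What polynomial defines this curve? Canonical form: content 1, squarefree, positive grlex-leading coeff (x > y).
2*x^3*y - 3*y^4 - x^2*y + 2*y^3 - 2*y^2

(a) The degree is 4 — no degree-3 curve has this shape.
(b) From the visible intercepts: every point of the x-axis in the box is on the curve.
(c) Putting this together gives p.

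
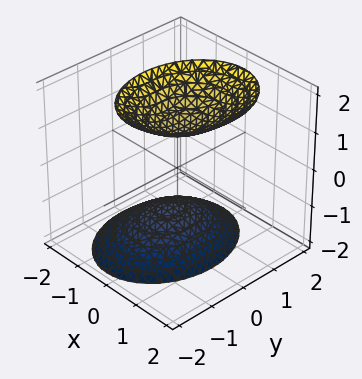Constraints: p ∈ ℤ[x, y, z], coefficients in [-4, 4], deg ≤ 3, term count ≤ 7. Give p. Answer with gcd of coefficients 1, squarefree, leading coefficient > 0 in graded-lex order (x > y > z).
3*x^2 - x*z + 2*y^2 - 2*z^2 + 3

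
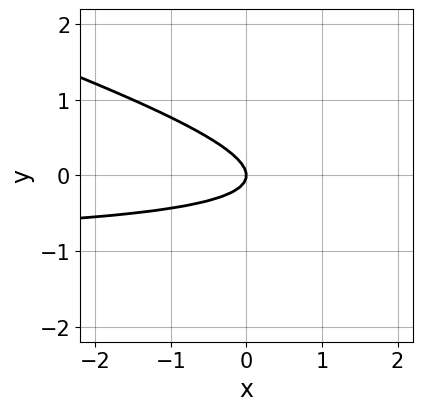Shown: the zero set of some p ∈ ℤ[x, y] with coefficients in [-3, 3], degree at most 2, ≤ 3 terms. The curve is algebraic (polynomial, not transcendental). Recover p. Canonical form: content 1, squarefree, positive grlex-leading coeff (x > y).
(a) Degree: no degree-1 curve has this shape, so deg p = 2.
(b) Checking where it meets the axes: it crosses the y-axis at the gridline y = 0; it crosses the x-axis at the gridline x = 0.
(c) Matching integer coefficients to the picture gives p.

x*y + 3*y^2 + x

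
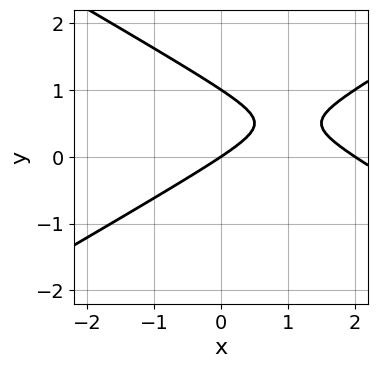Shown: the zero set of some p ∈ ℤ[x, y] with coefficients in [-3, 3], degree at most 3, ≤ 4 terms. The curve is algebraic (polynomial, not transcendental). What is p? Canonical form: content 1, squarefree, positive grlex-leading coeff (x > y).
x^2 - 3*y^2 - 2*x + 3*y

The degree is 2 — a generic line meets the curve in up to 2 points.
From the axis intercepts and sections: the y-axis gridline crossings are at y ∈ {0, 1}; among the integer gridlines, it crosses the x-axis at x ∈ {0, 2}.
The integer polynomial consistent with all of this is the stated p.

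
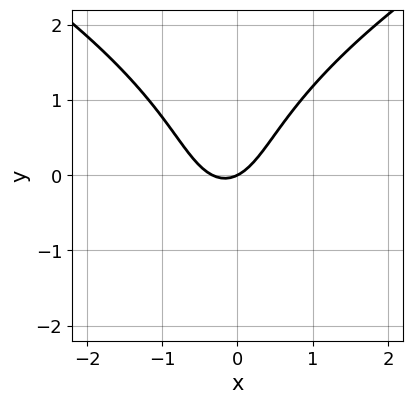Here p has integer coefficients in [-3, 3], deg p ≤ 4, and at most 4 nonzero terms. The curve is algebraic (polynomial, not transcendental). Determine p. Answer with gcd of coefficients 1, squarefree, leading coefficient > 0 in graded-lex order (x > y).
y^3 - 3*x^2 - x + 2*y

First, the degree is 3 — the shape is more complex than any degree-2 curve.
Then, reading off the gridlines: it meets the x-axis at x = 0 (among the integer gridlines); it meets the y-axis at y = 0 (among the integer gridlines).
Finally, assembling these constraints gives the stated polynomial.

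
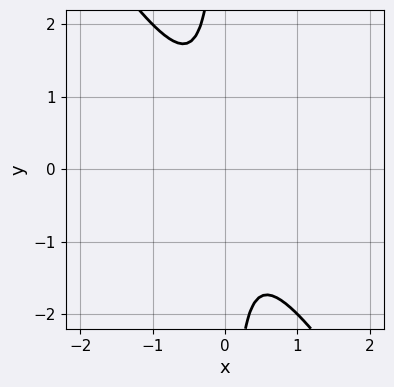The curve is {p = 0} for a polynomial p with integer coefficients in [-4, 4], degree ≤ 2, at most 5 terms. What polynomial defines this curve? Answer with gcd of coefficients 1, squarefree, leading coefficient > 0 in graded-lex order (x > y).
3*x^2 + 2*x*y + 1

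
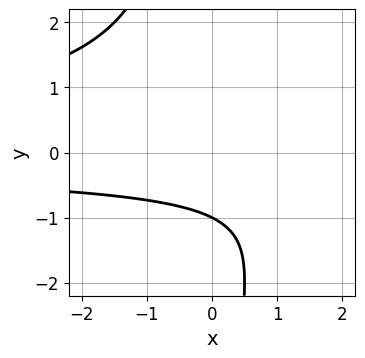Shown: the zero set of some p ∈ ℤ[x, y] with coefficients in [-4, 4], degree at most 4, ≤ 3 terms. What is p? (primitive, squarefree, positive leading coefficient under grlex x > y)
x*y^2 + 2*y + 2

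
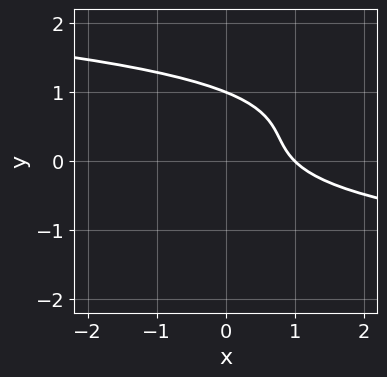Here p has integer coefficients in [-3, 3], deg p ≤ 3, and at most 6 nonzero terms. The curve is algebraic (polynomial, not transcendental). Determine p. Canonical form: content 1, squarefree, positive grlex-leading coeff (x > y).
3*y^3 - 3*y^2 + 2*x + 2*y - 2

Degree: a generic line meets the curve in up to 3 points, so deg p = 3.
Checking where it meets the axes: one x-axis crossing is at x = 1; one y-axis crossing is at y = 1.
Matching integer coefficients to the picture gives p.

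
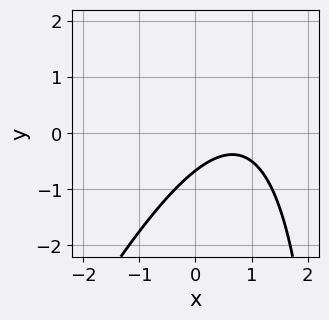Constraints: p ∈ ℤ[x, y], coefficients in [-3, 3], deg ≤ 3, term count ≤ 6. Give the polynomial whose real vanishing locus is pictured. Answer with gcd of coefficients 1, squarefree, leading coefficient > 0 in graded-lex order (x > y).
2*x^2 - x*y - 3*x + 3*y + 2

1. Degree: the shape is more complex than any degree-1 curve, so deg p = 2.
2. Against the integer gridlines: the curve avoids every integer x-axis point in the box.
3. Matching integer coefficients to the picture gives p.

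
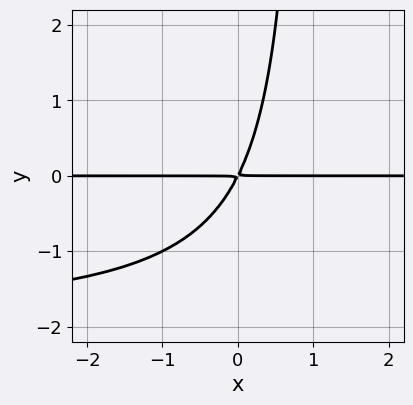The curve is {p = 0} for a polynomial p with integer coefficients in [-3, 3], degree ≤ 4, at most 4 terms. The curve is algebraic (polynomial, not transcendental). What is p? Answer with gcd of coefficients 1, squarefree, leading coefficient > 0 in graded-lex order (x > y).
x*y^2 + 2*x*y - y^2

1. The degree is 3 — a generic line meets the curve in up to 3 points.
2. Observable constraints: every point of the x-axis in the box is on the curve.
3. These observations pin down the coefficients.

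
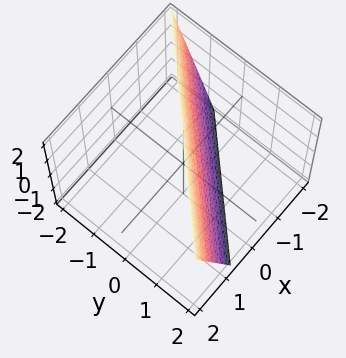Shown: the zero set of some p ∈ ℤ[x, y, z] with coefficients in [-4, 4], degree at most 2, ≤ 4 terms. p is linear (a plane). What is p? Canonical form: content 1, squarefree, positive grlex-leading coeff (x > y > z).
(a) Degree: every cross-section is a straight line — this is a plane, so deg p = 1.
(b) From the visible intercepts: it crosses the z-axis at the gridline z = 2.
(c) Fitting integer coefficients to these (and the overall shape) gives p.

3*x - 3*y - z + 2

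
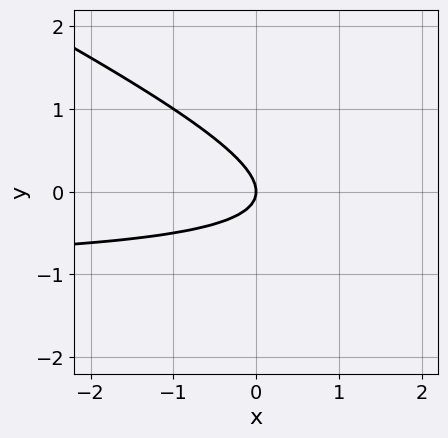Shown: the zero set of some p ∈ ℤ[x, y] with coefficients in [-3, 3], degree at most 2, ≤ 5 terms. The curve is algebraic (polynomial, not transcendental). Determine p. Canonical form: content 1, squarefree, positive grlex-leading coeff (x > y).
x*y + 2*y^2 + x

Degree: a generic line meets the curve in up to 2 points, so deg p = 2.
From the visible intercepts: one y-axis crossing is at y = 0; it meets the x-axis at x = 0 (among the integer gridlines).
These observations pin down the coefficients.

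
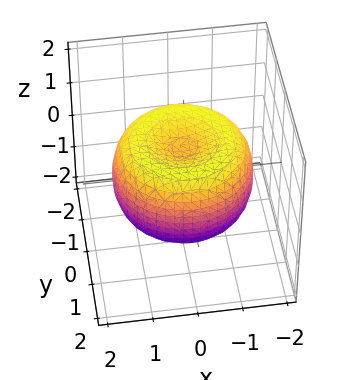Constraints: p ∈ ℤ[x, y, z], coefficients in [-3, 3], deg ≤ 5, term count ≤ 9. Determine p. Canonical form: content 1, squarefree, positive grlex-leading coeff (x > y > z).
x^4 + 2*x^2*y^2 + y^4 - 2*x^2 - 2*y^2 + 2*z^2 - 1

(a) deg p = 4.
(b) By symmetry, every cross-section ⟂ z is a circle, so x, y appear only via x² + y².
(c) Against the integer gridlines: a circular section at z = -1 has radius exactly 1.
(d) Matching integer coefficients to the picture gives p.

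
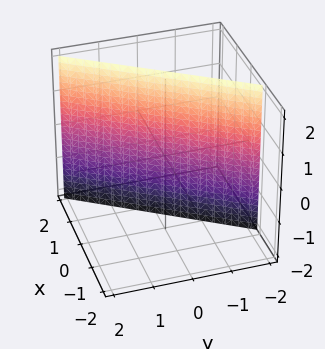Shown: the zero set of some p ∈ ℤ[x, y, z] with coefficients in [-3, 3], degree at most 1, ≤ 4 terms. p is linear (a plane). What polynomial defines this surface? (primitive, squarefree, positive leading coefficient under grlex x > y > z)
(a) deg p = 1. The surface is flat (a plane).
(b) Against the integer gridlines: it misses every integer gridline on the z-axis; one y-axis crossing is at y = -1.
(c) The integer polynomial consistent with all of this is the stated p.

3*x - 2*y - 2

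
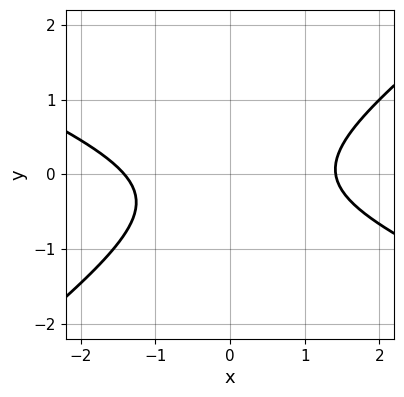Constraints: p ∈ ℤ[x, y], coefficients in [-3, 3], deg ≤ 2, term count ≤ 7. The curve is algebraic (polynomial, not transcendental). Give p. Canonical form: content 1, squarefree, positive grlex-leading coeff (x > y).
x^2 + x*y - 3*y^2 - y - 2

1. deg p = 2. A generic line meets the curve in up to 2 points.
2. From the axis intercepts and sections: the curve avoids every integer y-axis point in the box.
3. The integer polynomial consistent with all of this is the stated p.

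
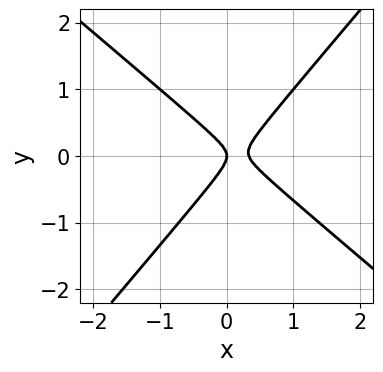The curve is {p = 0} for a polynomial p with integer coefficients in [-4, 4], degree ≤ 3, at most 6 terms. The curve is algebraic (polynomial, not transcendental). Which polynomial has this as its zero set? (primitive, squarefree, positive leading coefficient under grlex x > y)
(a) The degree is 2 — the shape is more complex than any degree-1 curve.
(b) Checking where it meets the axes: it crosses the y-axis at the gridline y = 0; it crosses the x-axis at the gridline x = 0.
(c) Assembling these constraints gives the stated polynomial.

3*x^2 + x*y - 3*y^2 - x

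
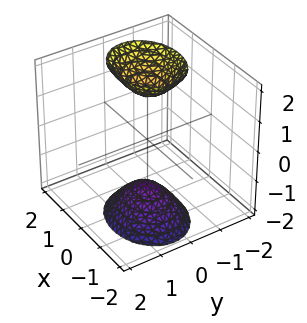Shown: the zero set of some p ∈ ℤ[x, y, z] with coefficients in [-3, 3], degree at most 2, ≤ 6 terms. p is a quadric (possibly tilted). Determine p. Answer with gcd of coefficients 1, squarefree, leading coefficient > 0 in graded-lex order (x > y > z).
1. There are 2 components.
2. The degree is 2 — the shape is more complex than any degree-1 surface.
3. Checking where it meets the axes: no x-intercept at any integer in the box; no y-intercept at any integer in the box.
4. Matching integer coefficients to the picture gives p.

2*x^2 - x*z + 3*y^2 + y*z - z^2 + 2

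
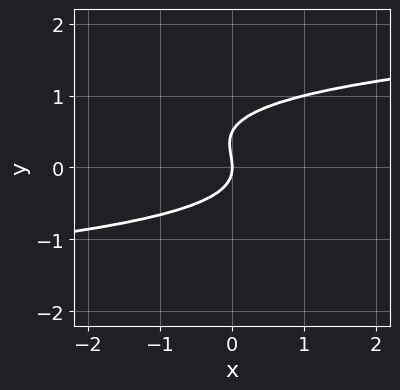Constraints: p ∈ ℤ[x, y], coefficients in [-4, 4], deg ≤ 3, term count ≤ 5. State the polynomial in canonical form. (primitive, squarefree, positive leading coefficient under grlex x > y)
2*y^3 - y^2 - x

1. Degree: the shape is more complex than any degree-2 curve, so deg p = 3.
2. From the visible intercepts: it crosses the y-axis at the gridline y = 0; it crosses the x-axis at the gridline x = 0.
3. Solving for integer coefficients yields p as stated.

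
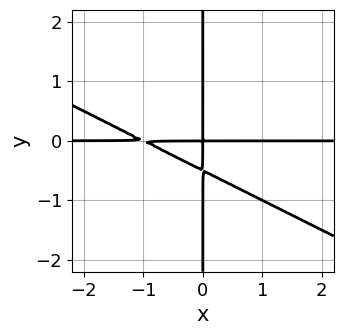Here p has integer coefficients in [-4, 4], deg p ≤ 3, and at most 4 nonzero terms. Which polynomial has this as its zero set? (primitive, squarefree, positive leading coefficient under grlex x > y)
1. Degree: the shape is more complex than any degree-2 curve, so deg p = 3.
2. From the axis intercepts and sections: every point of the y-axis in the box is on the curve; the visible x-axis segment lies entirely on the curve.
3. Fitting integer coefficients to these (and the overall shape) gives p.

x^2*y + 2*x*y^2 + x*y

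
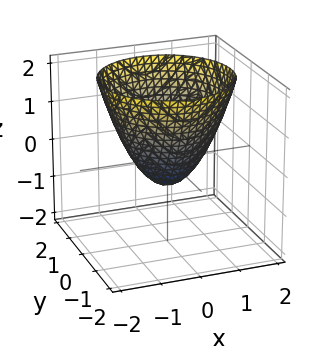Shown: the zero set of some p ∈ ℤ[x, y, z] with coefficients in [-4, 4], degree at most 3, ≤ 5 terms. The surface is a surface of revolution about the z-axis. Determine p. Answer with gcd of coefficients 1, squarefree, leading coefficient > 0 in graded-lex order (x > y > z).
3*x^2 + 3*y^2 - 3*z - 2

Degree: the shape is more complex than any degree-1 surface, so deg p = 2.
By symmetry, the z-axis is an axis of rotation, so x and y enter only as x² + y².
Observable constraints: a circular section at z = 0 has radius between 0 and 1.
Assembling these constraints gives the stated polynomial.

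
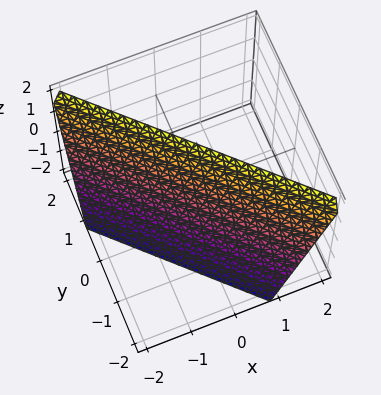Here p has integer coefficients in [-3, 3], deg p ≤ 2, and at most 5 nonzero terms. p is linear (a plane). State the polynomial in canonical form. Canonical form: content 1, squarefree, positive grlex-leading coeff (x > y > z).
3*x + 3*y - z + 2

deg p = 1.
From the visible intercepts: one z-axis crossing is at z = 2.
Together with the visible shape, these determine p as stated.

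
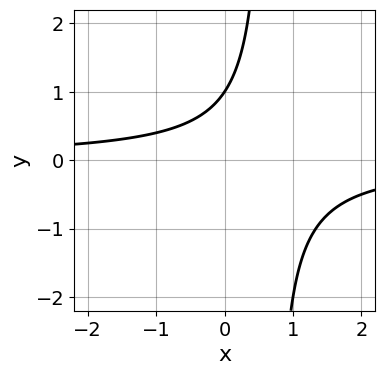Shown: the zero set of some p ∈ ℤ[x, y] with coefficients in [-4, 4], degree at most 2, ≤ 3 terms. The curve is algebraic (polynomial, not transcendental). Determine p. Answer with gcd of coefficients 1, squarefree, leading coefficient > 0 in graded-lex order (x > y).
(a) deg p = 2. The shape is more complex than any degree-1 curve.
(b) From the visible intercepts: one y-axis crossing is at y = 1; no x-intercept at any integer in the box.
(c) These observations pin down the coefficients.

3*x*y - 2*y + 2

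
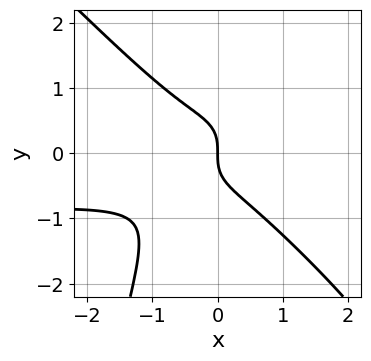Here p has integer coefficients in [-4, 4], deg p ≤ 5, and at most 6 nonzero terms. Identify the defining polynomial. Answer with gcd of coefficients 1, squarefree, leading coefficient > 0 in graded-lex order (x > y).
3*x^3*y + 3*x^2*y^2 + 3*x^3 + 3*y^3 + 2*x

deg p = 4. No degree-3 curve has this shape.
Against the integer gridlines: it crosses the x-axis at the gridline x = 0; one y-axis crossing is at y = 0.
Matching integer coefficients to the picture gives p.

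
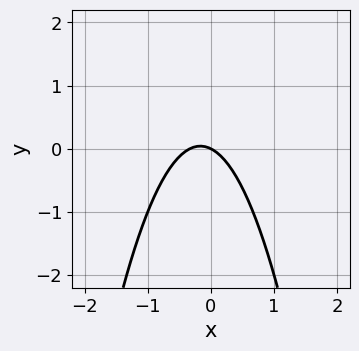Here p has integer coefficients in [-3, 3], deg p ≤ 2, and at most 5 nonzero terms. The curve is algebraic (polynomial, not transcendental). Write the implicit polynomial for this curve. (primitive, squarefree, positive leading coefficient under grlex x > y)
3*x^2 + x + 2*y

First, the degree is 2 — the shape is more complex than any degree-1 curve.
Next, against the integer gridlines: one y-axis crossing is at y = 0; one x-axis crossing is at x = 0.
Finally, solving for integer coefficients yields p as stated.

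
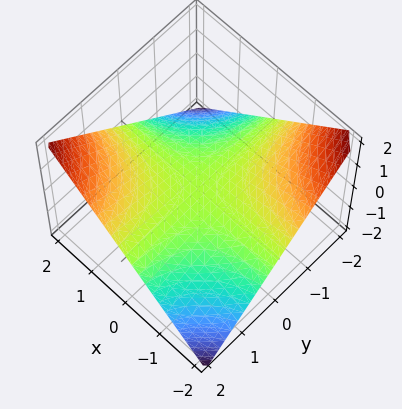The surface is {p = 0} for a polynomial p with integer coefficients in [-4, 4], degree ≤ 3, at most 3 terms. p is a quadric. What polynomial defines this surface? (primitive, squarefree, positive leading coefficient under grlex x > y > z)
x*y - 2*z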